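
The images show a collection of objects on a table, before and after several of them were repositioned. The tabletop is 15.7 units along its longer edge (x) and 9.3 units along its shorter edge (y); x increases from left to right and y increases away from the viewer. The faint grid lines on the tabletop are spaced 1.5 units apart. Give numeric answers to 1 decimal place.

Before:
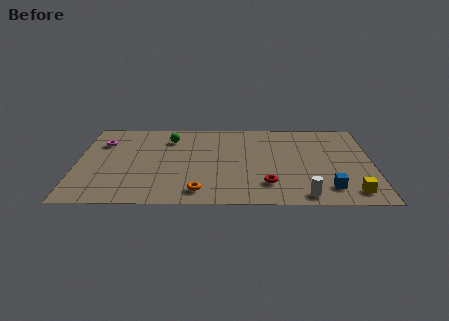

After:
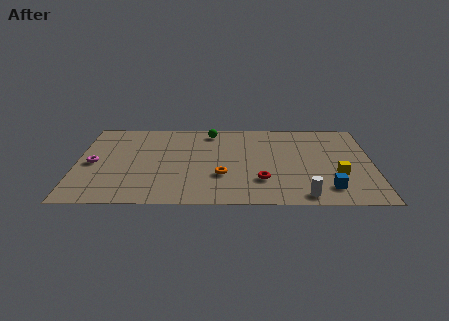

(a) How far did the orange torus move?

2.1

The orange torus was near (6.5, 1.4) before and (7.7, 3.1) after, so it travelled √(1.2² + 1.7²) ≈ 2.1 units.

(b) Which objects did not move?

the white cylinder and the blue cube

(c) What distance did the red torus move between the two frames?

0.5

The red torus was near (10.1, 2.2) before and (9.8, 2.6) after, so it travelled √(0.3² + 0.4²) ≈ 0.5 units.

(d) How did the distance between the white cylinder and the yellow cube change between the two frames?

+0.3

The distance was about 2.5 in the first image and 2.8 in the second, so they moved 0.3 units further apart.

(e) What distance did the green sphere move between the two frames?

2.3

The green sphere was near (4.9, 7.2) before and (7.1, 8.0) after, so it travelled √(2.2² + 0.8²) ≈ 2.3 units.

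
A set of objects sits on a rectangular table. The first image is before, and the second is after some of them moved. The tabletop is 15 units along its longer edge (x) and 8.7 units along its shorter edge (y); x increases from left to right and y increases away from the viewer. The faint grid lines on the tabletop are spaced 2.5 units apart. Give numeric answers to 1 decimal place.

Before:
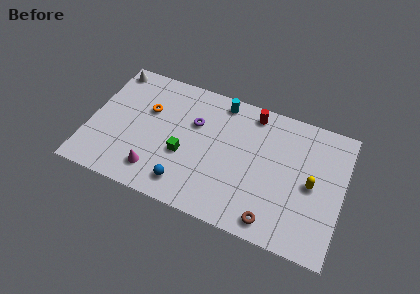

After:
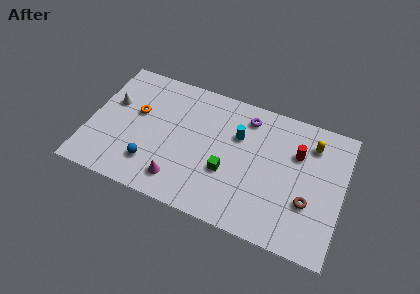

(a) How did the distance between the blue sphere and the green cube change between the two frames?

+2.6

They were about 1.9 units apart before and 4.5 after — 2.6 units further apart.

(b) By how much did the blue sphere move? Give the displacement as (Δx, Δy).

(-2.1, 0.6)

The blue sphere was at about (6.0, 1.5) and moved to about (3.9, 2.1).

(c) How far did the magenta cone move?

1.4

From (4.2, 1.7) to (5.6, 1.6), the magenta cone covered √(1.4² + 0.1²) ≈ 1.4 units.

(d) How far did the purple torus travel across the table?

3.4

The purple torus moved from about (6.1, 5.7) to (9.1, 7.2), a distance of √(3.0² + 1.5²) ≈ 3.4.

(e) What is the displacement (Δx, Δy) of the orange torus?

(-0.6, -0.4)

The orange torus started near (3.3, 5.6) and ended near (2.7, 5.2).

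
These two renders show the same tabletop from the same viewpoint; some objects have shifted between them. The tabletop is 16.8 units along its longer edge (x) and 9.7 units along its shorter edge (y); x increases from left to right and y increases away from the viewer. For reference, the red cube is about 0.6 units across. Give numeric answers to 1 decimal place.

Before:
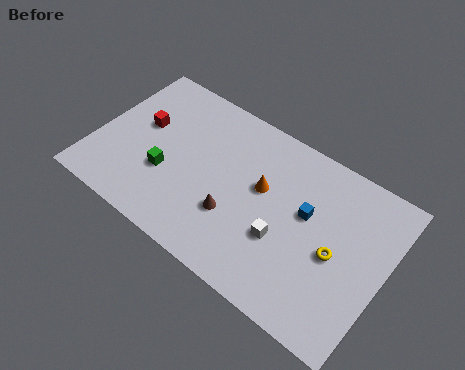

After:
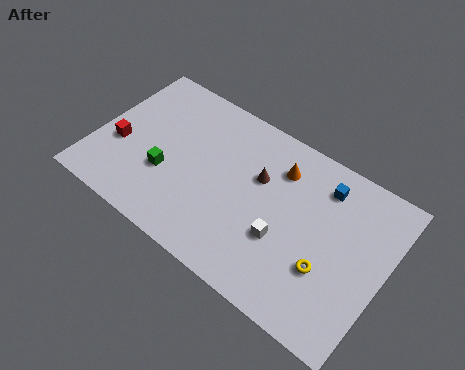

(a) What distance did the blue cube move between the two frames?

2.2

The blue cube moved from about (12.2, 5.7) to (12.8, 7.8), a distance of √(0.6² + 2.1²) ≈ 2.2.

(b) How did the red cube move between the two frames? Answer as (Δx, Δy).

(-1.0, -1.9)

The red cube started near (2.4, 5.7) and ended near (1.4, 3.8).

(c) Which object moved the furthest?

the brown cone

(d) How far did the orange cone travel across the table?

1.8

From (9.6, 5.7) to (10.3, 7.4), the orange cone covered √(0.7² + 1.7²) ≈ 1.8 units.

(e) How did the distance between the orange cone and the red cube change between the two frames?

+2.4

The distance was about 7.2 in the first image and 9.6 in the second, so they moved 2.4 units further apart.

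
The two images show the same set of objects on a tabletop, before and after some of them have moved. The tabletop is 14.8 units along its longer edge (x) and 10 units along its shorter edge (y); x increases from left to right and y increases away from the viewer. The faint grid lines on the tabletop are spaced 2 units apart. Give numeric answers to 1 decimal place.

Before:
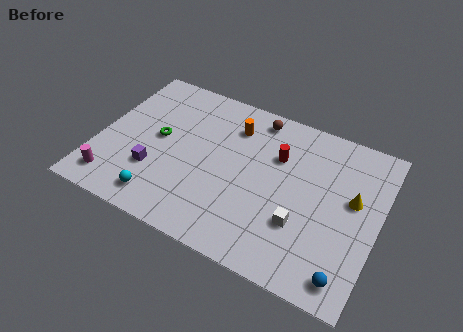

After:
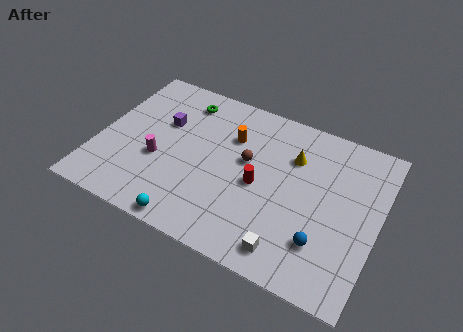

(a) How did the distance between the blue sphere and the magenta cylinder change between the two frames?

-3.4

They were about 12.4 units apart before and 9.0 after — 3.4 units closer together.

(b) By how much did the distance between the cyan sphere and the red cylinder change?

-2.7

They were about 7.6 units apart before and 4.9 after — 2.7 units closer together.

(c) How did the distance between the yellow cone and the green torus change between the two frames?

-4.1

Before: roughly 10.3 units apart; after: 6.2. That's 4.1 units closer together.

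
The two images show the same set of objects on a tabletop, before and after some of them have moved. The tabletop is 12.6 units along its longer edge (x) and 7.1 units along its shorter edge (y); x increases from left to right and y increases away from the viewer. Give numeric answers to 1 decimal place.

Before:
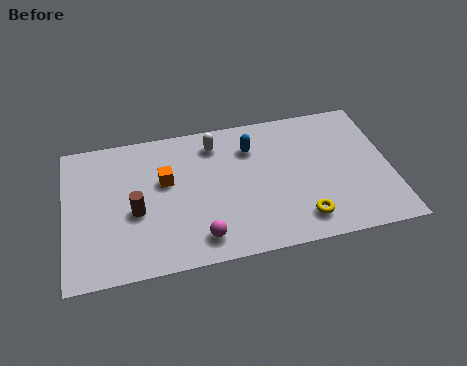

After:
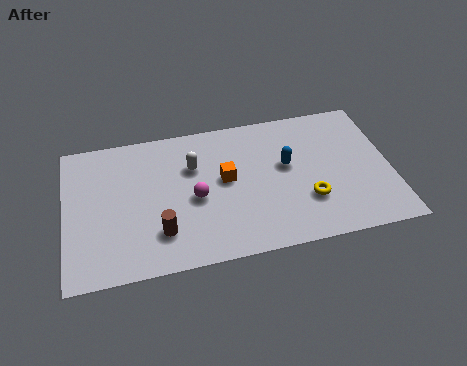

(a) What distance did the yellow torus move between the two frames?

0.9

The yellow torus moved from about (9.0, 1.3) to (9.3, 2.2), a distance of √(0.3² + 0.9²) ≈ 0.9.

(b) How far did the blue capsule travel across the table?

1.8

The blue capsule was near (7.3, 5.3) before and (8.6, 4.1) after, so it travelled √(1.3² + 1.2²) ≈ 1.8 units.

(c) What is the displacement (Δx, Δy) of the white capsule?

(-0.9, -1.0)

From the two frames, the white capsule sits at roughly (5.9, 5.8) before and (5.0, 4.8) after.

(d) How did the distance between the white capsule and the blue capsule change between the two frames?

+2.2

The distance was about 1.5 in the first image and 3.7 in the second, so they moved 2.2 units further apart.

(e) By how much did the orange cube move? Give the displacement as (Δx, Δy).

(2.3, -0.4)

From the two frames, the orange cube sits at roughly (3.9, 4.3) before and (6.2, 3.9) after.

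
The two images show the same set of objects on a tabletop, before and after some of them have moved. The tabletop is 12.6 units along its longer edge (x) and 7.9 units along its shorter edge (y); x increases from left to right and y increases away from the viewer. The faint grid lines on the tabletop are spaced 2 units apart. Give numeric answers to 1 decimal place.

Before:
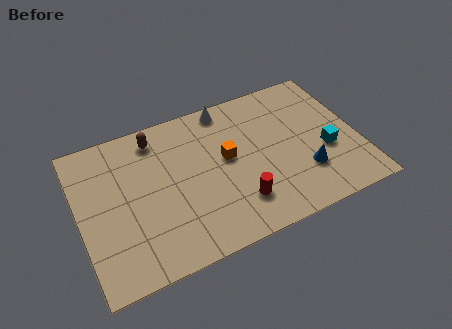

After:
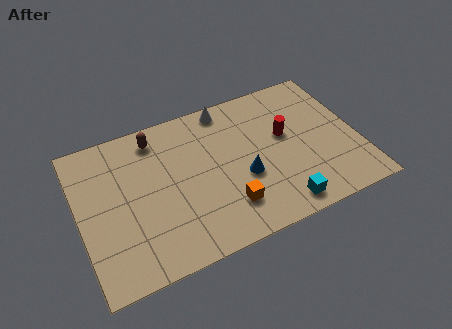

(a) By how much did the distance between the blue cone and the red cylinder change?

-0.5

They were about 3.1 units apart before and 2.6 after — 0.5 units closer together.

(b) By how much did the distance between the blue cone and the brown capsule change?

-2.6

Before: roughly 7.7 units apart; after: 5.1. That's 2.6 units closer together.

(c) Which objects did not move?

the brown capsule and the white cone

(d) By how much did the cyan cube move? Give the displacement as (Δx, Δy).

(-2.4, -2.1)

The cyan cube was at about (11.1, 3.1) and moved to about (8.7, 1.0).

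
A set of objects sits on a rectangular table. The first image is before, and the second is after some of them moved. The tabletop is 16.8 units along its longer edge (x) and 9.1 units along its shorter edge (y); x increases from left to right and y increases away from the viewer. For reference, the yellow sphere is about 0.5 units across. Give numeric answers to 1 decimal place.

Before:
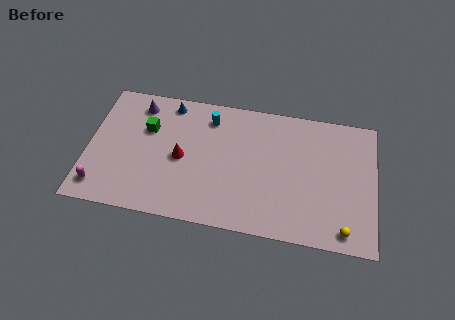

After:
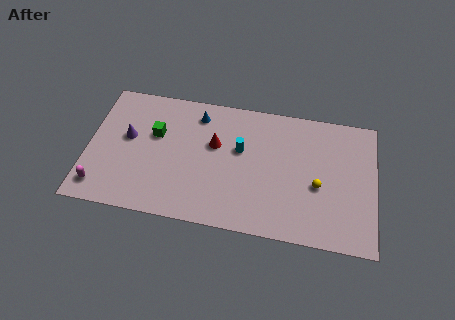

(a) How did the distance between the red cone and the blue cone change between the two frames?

-1.6

The distance was about 3.8 in the first image and 2.2 in the second, so they moved 1.6 units closer together.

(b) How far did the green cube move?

0.6

From (3.4, 6.0) to (3.9, 5.7), the green cube covered √(0.5² + 0.3²) ≈ 0.6 units.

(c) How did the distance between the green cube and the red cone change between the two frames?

+0.8

The distance was about 2.7 in the first image and 3.5 in the second, so they moved 0.8 units further apart.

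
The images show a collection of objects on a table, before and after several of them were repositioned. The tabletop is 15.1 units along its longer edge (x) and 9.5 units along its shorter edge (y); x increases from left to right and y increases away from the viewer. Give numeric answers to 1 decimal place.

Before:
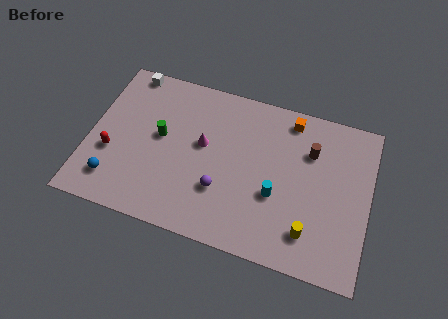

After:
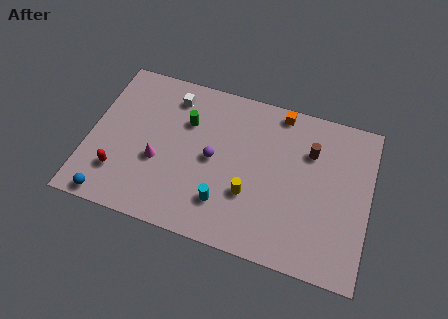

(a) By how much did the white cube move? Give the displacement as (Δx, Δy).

(2.5, -0.9)

From the two frames, the white cube sits at roughly (1.7, 8.7) before and (4.2, 7.8) after.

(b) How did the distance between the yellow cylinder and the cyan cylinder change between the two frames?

-0.9

They were about 2.5 units apart before and 1.6 after — 0.9 units closer together.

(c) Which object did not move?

the brown cylinder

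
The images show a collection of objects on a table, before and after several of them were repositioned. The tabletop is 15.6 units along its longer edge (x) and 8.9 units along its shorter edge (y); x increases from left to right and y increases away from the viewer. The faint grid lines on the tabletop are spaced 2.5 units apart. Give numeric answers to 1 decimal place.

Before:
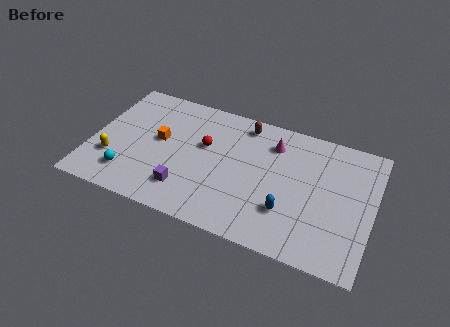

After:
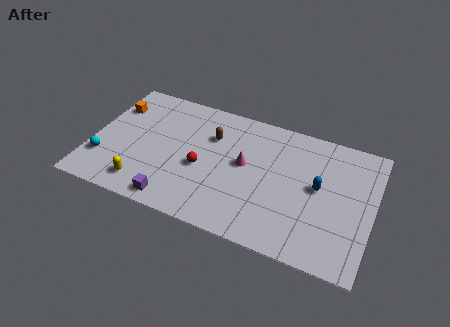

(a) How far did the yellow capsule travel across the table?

2.2

From (1.3, 2.7) to (3.2, 1.5), the yellow capsule covered √(1.9² + 1.2²) ≈ 2.2 units.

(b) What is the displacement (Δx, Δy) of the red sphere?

(0.0, -1.6)

The red sphere started near (6.2, 5.4) and ended near (6.2, 3.8).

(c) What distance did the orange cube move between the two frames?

3.2

From (3.7, 4.9) to (0.9, 6.5), the orange cube covered √(2.8² + 1.6²) ≈ 3.2 units.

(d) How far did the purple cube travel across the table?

1.1

From (5.5, 2.0) to (5.0, 1.0), the purple cube covered √(0.5² + 1.0²) ≈ 1.1 units.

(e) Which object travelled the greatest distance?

the orange cube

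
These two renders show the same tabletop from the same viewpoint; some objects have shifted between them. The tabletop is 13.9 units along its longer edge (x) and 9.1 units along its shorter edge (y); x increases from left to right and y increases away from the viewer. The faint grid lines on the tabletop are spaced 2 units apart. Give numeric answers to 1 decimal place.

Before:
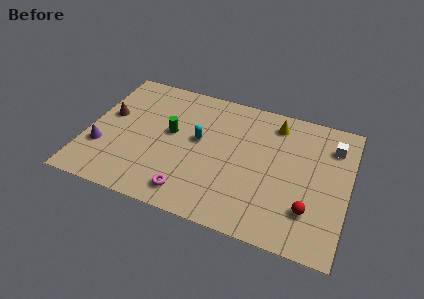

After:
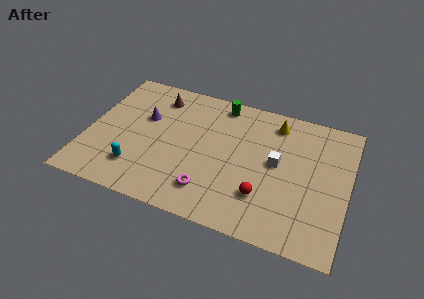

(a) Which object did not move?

the yellow cone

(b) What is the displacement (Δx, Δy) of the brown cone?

(2.4, 2.1)

The brown cone was at about (1.0, 5.3) and moved to about (3.4, 7.4).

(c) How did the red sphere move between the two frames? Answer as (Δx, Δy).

(-2.4, 0.1)

The red sphere started near (12.0, 2.4) and ended near (9.6, 2.5).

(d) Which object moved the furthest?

the cyan capsule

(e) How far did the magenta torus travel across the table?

1.1

The magenta torus moved from about (5.8, 1.4) to (6.8, 1.9), a distance of √(1.0² + 0.5²) ≈ 1.1.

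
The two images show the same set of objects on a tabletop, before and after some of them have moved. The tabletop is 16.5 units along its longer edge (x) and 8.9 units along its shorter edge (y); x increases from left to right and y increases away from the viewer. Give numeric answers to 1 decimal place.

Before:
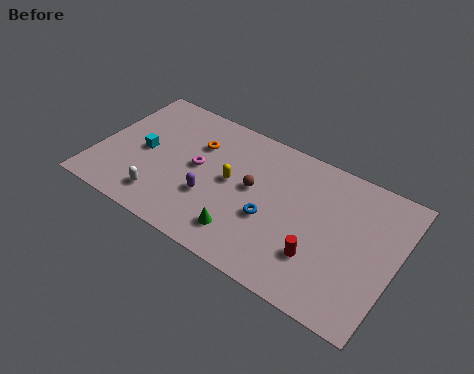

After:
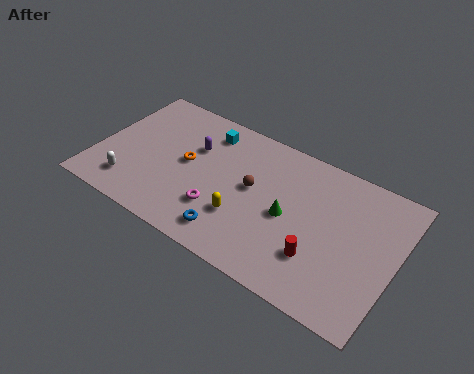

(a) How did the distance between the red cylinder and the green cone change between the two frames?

-1.6

The distance was about 4.1 in the first image and 2.5 in the second, so they moved 1.6 units closer together.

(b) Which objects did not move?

the brown sphere and the red cylinder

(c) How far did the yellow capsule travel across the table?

2.1

The yellow capsule moved from about (7.4, 4.7) to (8.4, 2.8), a distance of √(1.0² + 1.9²) ≈ 2.1.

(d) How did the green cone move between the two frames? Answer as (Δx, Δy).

(2.1, 2.4)

The green cone was at about (8.6, 1.8) and moved to about (10.7, 4.2).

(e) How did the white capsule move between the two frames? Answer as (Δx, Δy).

(-1.8, 0.1)

From the two frames, the white capsule sits at roughly (4.0, 1.7) before and (2.2, 1.8) after.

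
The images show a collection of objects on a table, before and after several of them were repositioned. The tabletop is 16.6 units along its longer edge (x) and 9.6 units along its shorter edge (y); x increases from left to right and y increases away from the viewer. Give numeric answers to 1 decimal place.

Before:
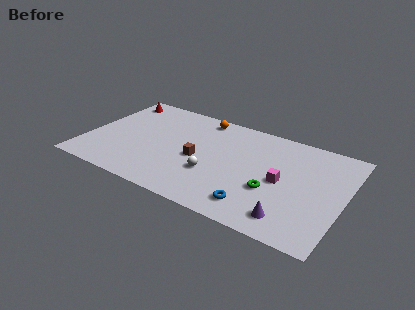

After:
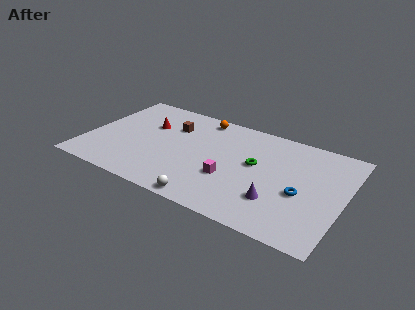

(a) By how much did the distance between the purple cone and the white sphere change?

-1.0

The distance was about 5.5 in the first image and 4.5 in the second, so they moved 1.0 units closer together.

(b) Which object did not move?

the orange sphere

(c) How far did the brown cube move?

3.3

From (7.3, 4.3) to (5.2, 6.8), the brown cube covered √(2.1² + 2.5²) ≈ 3.3 units.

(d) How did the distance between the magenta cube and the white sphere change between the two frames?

-1.7

The distance was about 4.5 in the first image and 2.8 in the second, so they moved 1.7 units closer together.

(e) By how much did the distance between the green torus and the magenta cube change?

+1.2

They were about 1.2 units apart before and 2.4 after — 1.2 units further apart.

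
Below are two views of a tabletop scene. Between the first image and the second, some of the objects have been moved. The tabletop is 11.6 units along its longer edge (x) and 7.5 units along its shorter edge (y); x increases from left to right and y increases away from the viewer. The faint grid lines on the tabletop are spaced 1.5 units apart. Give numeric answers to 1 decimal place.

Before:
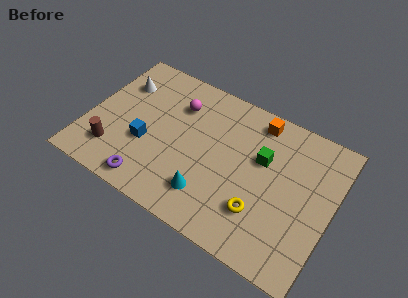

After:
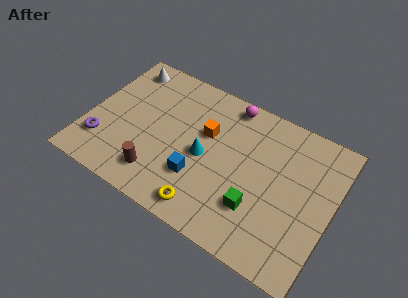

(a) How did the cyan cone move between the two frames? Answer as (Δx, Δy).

(-0.5, 1.8)

The cyan cone started near (6.1, 1.7) and ended near (5.6, 3.5).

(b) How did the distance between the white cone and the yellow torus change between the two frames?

-0.7

Before: roughly 8.0 units apart; after: 7.3. That's 0.7 units closer together.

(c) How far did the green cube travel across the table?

2.5

The green cube was near (8.2, 4.7) before and (8.3, 2.2) after, so it travelled √(0.1² + 2.5²) ≈ 2.5 units.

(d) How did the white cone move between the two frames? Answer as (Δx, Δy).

(0.0, 1.0)

The white cone was at about (1.2, 5.4) and moved to about (1.2, 6.4).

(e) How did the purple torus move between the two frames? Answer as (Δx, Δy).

(-2.5, 1.0)

The purple torus was at about (3.4, 0.9) and moved to about (0.9, 1.9).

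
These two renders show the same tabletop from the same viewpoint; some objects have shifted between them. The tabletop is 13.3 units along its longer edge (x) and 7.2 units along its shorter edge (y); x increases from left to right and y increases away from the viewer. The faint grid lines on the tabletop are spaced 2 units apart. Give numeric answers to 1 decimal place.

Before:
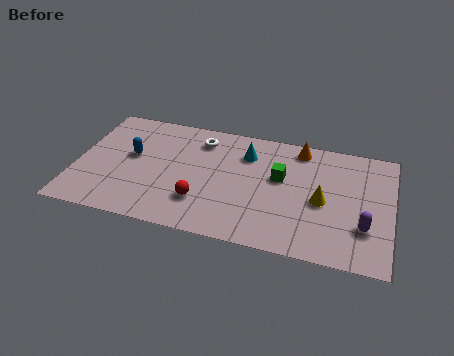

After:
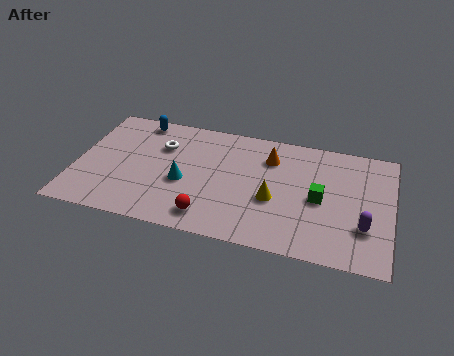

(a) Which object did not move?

the purple capsule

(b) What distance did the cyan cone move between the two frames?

3.5

The cyan cone moved from about (7.1, 5.4) to (4.6, 3.0), a distance of √(2.5² + 2.4²) ≈ 3.5.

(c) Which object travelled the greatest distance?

the cyan cone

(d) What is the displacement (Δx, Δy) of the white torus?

(-1.6, -0.8)

From the two frames, the white torus sits at roughly (5.1, 5.8) before and (3.5, 5.0) after.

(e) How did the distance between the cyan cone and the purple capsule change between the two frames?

+1.6

They were about 6.0 units apart before and 7.6 after — 1.6 units further apart.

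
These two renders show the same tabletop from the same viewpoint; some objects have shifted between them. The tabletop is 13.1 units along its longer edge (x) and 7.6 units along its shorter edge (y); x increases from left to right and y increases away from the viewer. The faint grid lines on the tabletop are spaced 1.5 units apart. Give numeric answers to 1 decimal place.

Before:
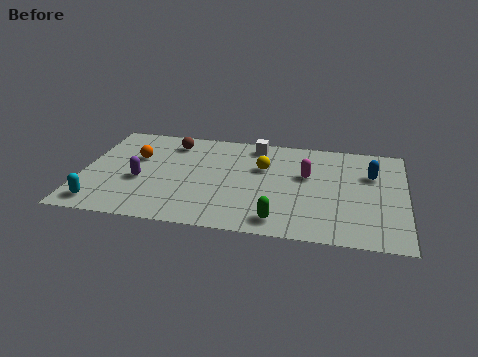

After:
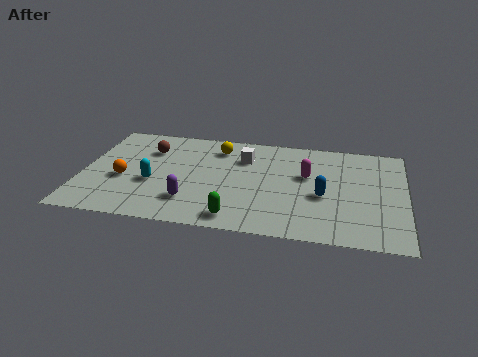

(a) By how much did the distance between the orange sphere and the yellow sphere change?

-0.4

The distance was about 5.2 in the first image and 4.8 in the second, so they moved 0.4 units closer together.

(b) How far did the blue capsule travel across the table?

2.7

From (11.7, 5.1) to (9.8, 3.2), the blue capsule covered √(1.9² + 1.9²) ≈ 2.7 units.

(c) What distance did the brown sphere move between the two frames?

1.1

The brown sphere was near (3.5, 6.2) before and (2.6, 5.5) after, so it travelled √(0.9² + 0.7²) ≈ 1.1 units.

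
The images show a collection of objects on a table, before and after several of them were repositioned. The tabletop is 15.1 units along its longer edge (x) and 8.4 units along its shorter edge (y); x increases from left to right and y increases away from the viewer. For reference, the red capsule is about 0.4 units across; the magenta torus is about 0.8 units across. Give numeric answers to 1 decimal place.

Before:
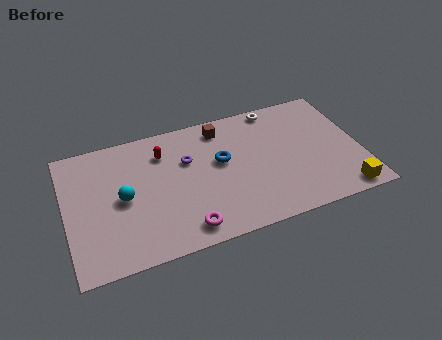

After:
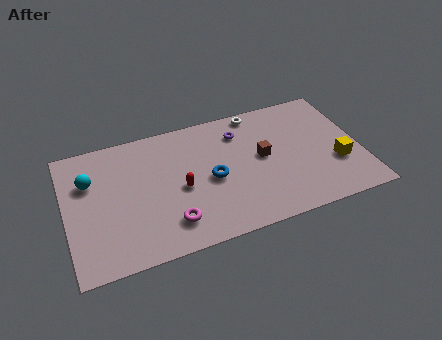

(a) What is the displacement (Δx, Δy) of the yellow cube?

(-0.1, 2.0)

The yellow cube started near (13.9, 0.9) and ended near (13.8, 2.9).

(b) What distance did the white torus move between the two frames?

1.0

The white torus moved from about (11.1, 7.6) to (10.1, 7.6), a distance of √(1.0² + 0.0²) ≈ 1.0.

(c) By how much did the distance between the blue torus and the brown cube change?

+0.6

They were about 2.2 units apart before and 2.8 after — 0.6 units further apart.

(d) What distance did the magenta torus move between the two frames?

0.9

The magenta torus moved from about (5.8, 1.2) to (5.1, 1.8), a distance of √(0.7² + 0.6²) ≈ 0.9.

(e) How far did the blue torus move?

1.2

The blue torus was near (8.0, 4.9) before and (7.4, 3.9) after, so it travelled √(0.6² + 1.0²) ≈ 1.2 units.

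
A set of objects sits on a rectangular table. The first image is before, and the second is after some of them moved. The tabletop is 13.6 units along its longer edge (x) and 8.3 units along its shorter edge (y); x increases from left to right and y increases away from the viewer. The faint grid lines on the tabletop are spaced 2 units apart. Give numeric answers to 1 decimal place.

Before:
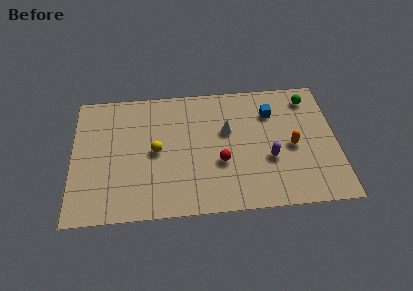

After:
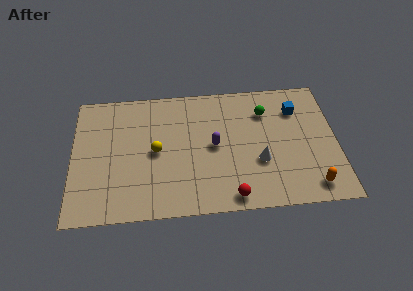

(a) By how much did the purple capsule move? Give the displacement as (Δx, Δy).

(-2.8, 1.1)

The purple capsule was at about (10.1, 3.1) and moved to about (7.3, 4.2).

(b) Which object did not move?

the yellow sphere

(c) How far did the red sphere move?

2.3

The red sphere moved from about (7.6, 3.1) to (8.1, 0.9), a distance of √(0.5² + 2.2²) ≈ 2.3.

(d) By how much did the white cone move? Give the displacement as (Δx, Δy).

(1.6, -2.1)

The white cone was at about (8.0, 5.1) and moved to about (9.6, 3.0).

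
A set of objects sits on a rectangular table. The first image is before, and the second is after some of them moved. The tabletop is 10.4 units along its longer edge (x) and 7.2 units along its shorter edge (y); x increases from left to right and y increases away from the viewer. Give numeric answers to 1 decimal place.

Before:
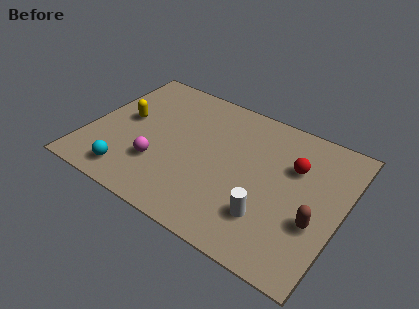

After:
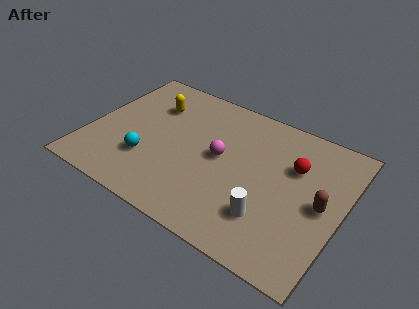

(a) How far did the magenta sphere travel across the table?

2.8

From (3.1, 2.2) to (5.4, 3.8), the magenta sphere covered √(2.3² + 1.6²) ≈ 2.8 units.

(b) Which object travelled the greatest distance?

the magenta sphere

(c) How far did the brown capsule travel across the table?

0.9

The brown capsule was near (9.5, 2.6) before and (9.6, 3.5) after, so it travelled √(0.1² + 0.9²) ≈ 0.9 units.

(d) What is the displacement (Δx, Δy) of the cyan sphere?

(0.5, 1.1)

From the two frames, the cyan sphere sits at roughly (2.1, 1.1) before and (2.6, 2.2) after.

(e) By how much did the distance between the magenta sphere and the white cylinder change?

-1.6

The distance was about 4.6 in the first image and 3.0 in the second, so they moved 1.6 units closer together.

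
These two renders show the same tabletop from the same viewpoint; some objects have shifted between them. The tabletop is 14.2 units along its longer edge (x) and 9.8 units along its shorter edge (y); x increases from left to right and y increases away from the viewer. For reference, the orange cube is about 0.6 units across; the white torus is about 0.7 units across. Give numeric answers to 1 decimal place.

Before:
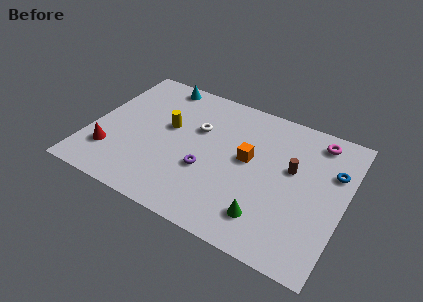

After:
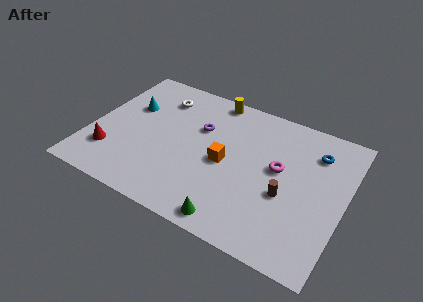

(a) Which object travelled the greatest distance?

the yellow cylinder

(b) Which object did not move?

the red cone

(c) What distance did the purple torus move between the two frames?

2.9

The purple torus moved from about (6.7, 3.6) to (5.9, 6.4), a distance of √(0.8² + 2.8²) ≈ 2.9.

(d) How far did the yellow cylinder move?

3.8

The yellow cylinder moved from about (4.2, 5.7) to (6.3, 8.9), a distance of √(2.1² + 3.2²) ≈ 3.8.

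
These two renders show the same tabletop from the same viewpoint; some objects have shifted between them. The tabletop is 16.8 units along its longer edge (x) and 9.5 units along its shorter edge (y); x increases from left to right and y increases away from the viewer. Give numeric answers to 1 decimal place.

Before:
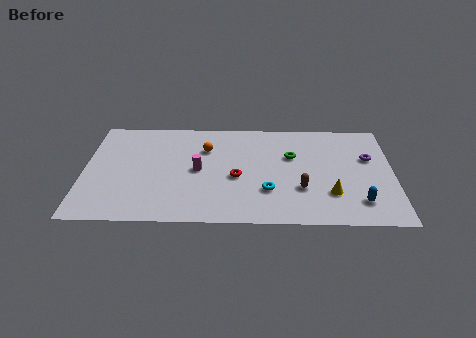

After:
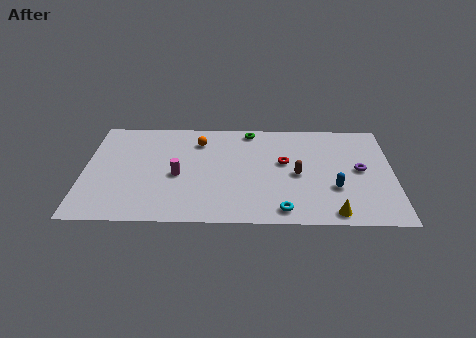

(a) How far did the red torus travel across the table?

3.0

The red torus was near (8.3, 4.1) before and (10.9, 5.5) after, so it travelled √(2.6² + 1.4²) ≈ 3.0 units.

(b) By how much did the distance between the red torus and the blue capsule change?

-3.4

The distance was about 6.9 in the first image and 3.5 in the second, so they moved 3.4 units closer together.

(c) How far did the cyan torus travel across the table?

1.9

From (10.0, 2.9) to (10.8, 1.2), the cyan torus covered √(0.8² + 1.7²) ≈ 1.9 units.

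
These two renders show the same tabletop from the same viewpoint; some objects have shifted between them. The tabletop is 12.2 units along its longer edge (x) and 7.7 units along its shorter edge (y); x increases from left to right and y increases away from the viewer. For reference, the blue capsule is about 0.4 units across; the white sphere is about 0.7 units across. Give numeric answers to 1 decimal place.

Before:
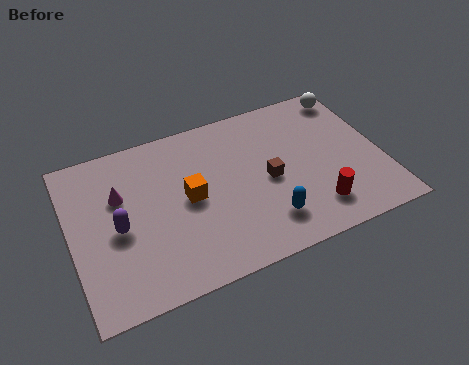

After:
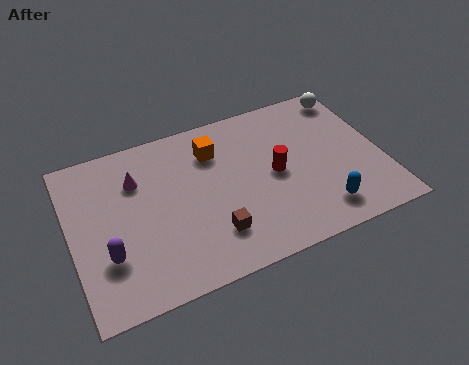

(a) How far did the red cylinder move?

2.6

The red cylinder moved from about (9.3, 1.6) to (8.0, 3.8), a distance of √(1.3² + 2.2²) ≈ 2.6.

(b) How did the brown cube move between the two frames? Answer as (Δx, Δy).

(-2.4, -1.7)

From the two frames, the brown cube sits at roughly (7.7, 3.6) before and (5.3, 1.9) after.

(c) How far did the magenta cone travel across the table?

0.9

From (2.0, 5.0) to (2.7, 5.5), the magenta cone covered √(0.7² + 0.5²) ≈ 0.9 units.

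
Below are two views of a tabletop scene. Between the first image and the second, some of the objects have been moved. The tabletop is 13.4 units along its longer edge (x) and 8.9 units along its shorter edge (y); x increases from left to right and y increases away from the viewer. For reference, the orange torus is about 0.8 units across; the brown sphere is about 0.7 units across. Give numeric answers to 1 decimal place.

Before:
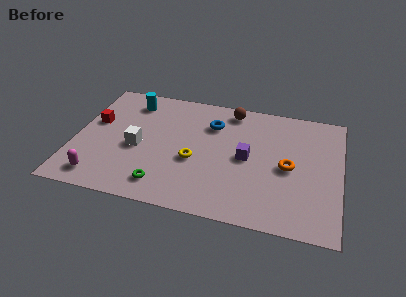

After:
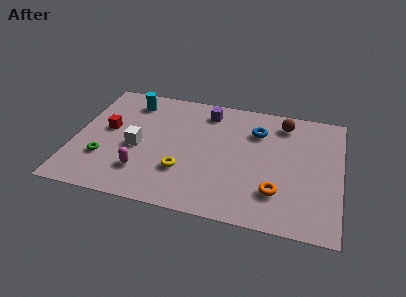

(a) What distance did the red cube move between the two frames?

0.8

From (0.9, 5.3) to (1.6, 4.9), the red cube covered √(0.7² + 0.4²) ≈ 0.8 units.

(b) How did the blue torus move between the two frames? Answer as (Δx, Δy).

(2.3, 0.0)

The blue torus started near (6.8, 6.5) and ended near (9.1, 6.5).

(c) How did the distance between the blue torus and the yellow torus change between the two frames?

+2.2

They were about 3.0 units apart before and 5.2 after — 2.2 units further apart.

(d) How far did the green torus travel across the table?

3.3

From (4.7, 1.5) to (1.6, 2.7), the green torus covered √(3.1² + 1.2²) ≈ 3.3 units.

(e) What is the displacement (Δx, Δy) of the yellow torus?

(-0.5, -0.9)

From the two frames, the yellow torus sits at roughly (6.1, 3.6) before and (5.6, 2.7) after.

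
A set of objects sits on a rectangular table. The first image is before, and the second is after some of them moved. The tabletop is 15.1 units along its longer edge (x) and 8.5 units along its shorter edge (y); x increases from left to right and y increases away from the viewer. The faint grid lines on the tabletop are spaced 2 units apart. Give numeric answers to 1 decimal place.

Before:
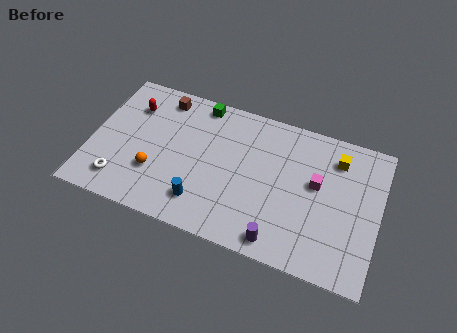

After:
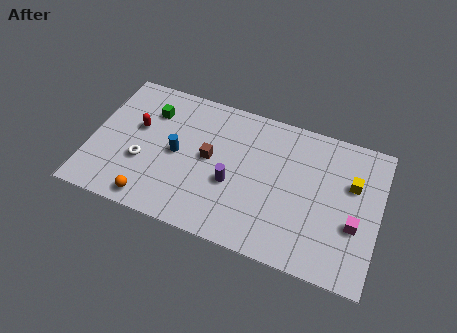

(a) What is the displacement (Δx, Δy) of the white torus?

(1.0, 1.5)

From the two frames, the white torus sits at roughly (1.8, 1.6) before and (2.8, 3.1) after.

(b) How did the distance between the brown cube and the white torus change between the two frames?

-2.2

The distance was about 5.9 in the first image and 3.7 in the second, so they moved 2.2 units closer together.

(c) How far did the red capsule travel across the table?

1.3

The red capsule moved from about (1.9, 6.3) to (2.3, 5.1), a distance of √(0.4² + 1.2²) ≈ 1.3.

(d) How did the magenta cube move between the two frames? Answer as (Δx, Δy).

(2.1, -1.7)

From the two frames, the magenta cube sits at roughly (11.8, 4.9) before and (13.9, 3.2) after.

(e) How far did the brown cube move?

4.0

From (3.4, 7.3) to (6.2, 4.5), the brown cube covered √(2.8² + 2.8²) ≈ 4.0 units.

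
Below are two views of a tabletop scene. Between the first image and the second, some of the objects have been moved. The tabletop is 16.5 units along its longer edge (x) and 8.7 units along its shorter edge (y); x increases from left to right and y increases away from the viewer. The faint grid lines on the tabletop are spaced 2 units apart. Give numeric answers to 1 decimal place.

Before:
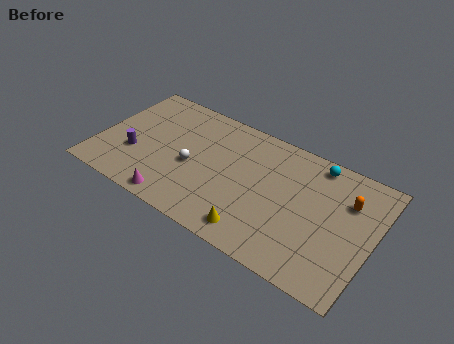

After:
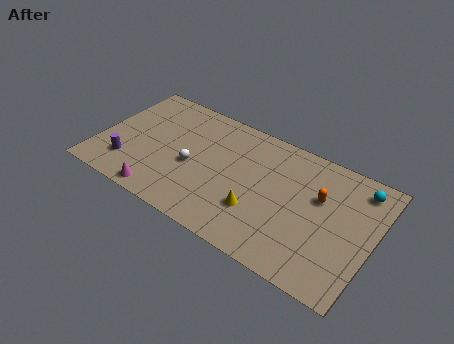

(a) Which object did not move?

the white sphere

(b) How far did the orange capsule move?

1.7

The orange capsule moved from about (14.8, 6.1) to (13.2, 5.5), a distance of √(1.6² + 0.6²) ≈ 1.7.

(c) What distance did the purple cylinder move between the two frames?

0.9

The purple cylinder moved from about (2.3, 3.0) to (2.0, 2.1), a distance of √(0.3² + 0.9²) ≈ 0.9.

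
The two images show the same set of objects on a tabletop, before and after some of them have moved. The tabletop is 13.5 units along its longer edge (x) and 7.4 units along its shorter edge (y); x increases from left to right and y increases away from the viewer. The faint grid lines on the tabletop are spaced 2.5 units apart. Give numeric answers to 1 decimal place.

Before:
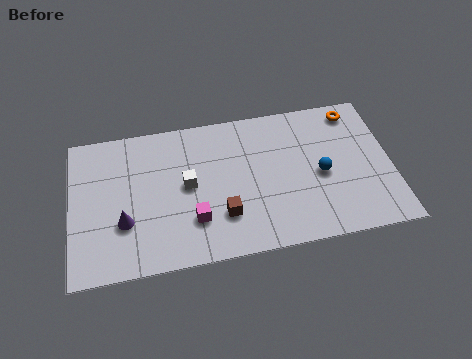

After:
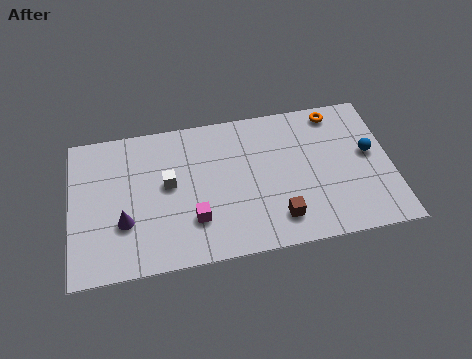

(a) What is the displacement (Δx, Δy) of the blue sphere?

(2.1, 0.7)

From the two frames, the blue sphere sits at roughly (10.5, 3.4) before and (12.6, 4.1) after.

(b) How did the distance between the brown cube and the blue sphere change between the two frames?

+0.4

The distance was about 4.4 in the first image and 4.8 in the second, so they moved 0.4 units further apart.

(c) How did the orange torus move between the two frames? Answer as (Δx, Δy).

(-0.8, 0.1)

From the two frames, the orange torus sits at roughly (12.1, 6.4) before and (11.3, 6.5) after.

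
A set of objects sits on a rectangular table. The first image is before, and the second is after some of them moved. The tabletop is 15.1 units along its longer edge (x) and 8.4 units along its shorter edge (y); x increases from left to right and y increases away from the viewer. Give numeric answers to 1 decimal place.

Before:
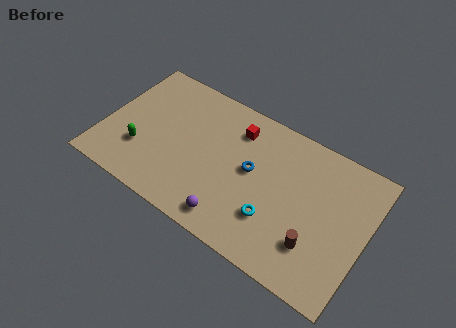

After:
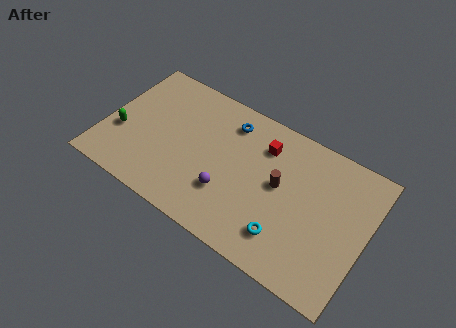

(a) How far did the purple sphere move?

1.5

The purple sphere moved from about (7.9, 1.2) to (7.4, 2.6), a distance of √(0.5² + 1.4²) ≈ 1.5.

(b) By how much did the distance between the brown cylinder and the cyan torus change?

+0.4

The distance was about 2.4 in the first image and 2.8 in the second, so they moved 0.4 units further apart.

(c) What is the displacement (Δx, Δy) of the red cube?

(1.6, -0.2)

From the two frames, the red cube sits at roughly (7.3, 6.6) before and (8.9, 6.4) after.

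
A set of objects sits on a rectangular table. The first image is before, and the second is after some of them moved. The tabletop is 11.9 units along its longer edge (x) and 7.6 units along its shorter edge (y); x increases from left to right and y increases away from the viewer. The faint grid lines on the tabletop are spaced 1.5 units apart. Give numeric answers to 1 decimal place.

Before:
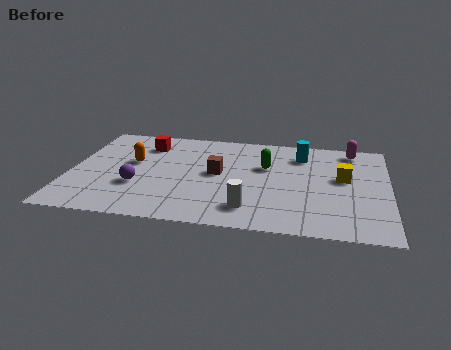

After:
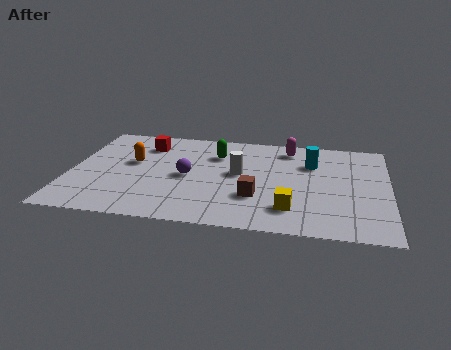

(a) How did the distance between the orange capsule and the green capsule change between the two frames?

-1.7

The distance was about 5.0 in the first image and 3.3 in the second, so they moved 1.7 units closer together.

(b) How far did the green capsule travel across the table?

2.0

The green capsule moved from about (7.3, 4.8) to (5.4, 5.5), a distance of √(1.9² + 0.7²) ≈ 2.0.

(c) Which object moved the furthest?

the yellow cube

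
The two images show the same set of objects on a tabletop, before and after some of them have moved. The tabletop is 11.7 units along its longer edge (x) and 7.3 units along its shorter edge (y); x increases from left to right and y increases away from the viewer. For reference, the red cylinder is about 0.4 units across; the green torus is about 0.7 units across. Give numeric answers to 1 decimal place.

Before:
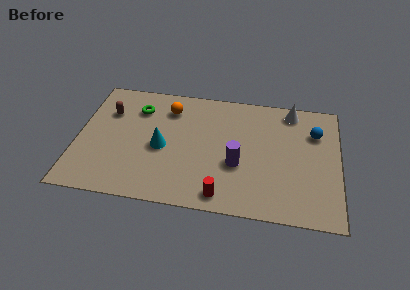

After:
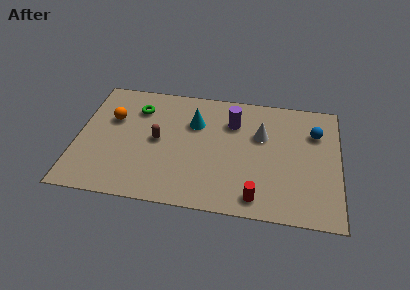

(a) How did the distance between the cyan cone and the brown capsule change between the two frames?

-1.0

The distance was about 3.1 in the first image and 2.1 in the second, so they moved 1.0 units closer together.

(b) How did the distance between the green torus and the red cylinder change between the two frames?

+1.0

Before: roughly 6.1 units apart; after: 7.1. That's 1.0 units further apart.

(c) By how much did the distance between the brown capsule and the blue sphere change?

-2.1

The distance was about 9.3 in the first image and 7.2 in the second, so they moved 2.1 units closer together.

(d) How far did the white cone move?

2.1

From (9.5, 6.4) to (8.2, 4.7), the white cone covered √(1.3² + 1.7²) ≈ 2.1 units.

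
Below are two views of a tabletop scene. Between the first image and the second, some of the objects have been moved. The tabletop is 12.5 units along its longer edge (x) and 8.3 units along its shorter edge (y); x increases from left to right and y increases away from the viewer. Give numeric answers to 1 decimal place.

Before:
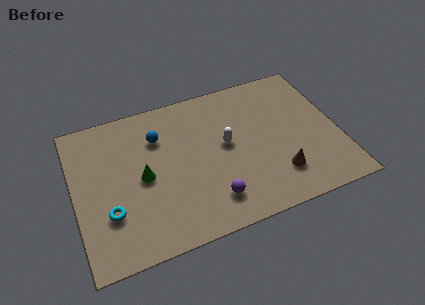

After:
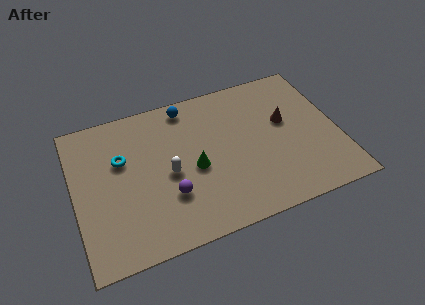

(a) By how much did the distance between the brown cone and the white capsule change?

+2.5

They were about 3.3 units apart before and 5.8 after — 2.5 units further apart.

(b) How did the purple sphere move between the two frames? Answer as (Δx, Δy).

(-1.9, 0.9)

From the two frames, the purple sphere sits at roughly (6.2, 1.7) before and (4.3, 2.6) after.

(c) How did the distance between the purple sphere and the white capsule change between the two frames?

-1.8

The distance was about 3.0 in the first image and 1.2 in the second, so they moved 1.8 units closer together.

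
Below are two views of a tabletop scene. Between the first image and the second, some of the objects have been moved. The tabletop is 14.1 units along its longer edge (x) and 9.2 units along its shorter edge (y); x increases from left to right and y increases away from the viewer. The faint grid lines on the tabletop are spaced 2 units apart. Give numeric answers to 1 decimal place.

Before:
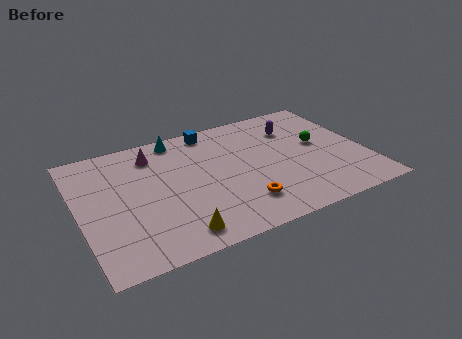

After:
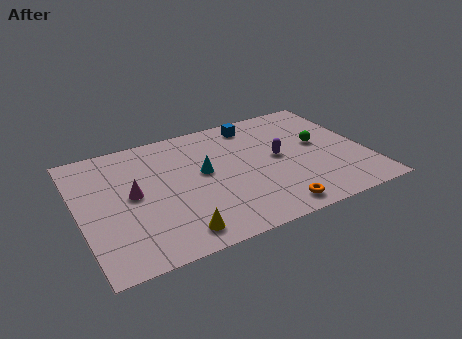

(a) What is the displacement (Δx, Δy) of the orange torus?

(1.4, -1.0)

The orange torus was at about (7.6, 2.1) and moved to about (9.0, 1.1).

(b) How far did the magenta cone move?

2.9

The magenta cone moved from about (3.9, 7.4) to (2.6, 4.8), a distance of √(1.3² + 2.6²) ≈ 2.9.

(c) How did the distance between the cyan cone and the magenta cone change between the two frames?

+2.0

Before: roughly 1.5 units apart; after: 3.5. That's 2.0 units further apart.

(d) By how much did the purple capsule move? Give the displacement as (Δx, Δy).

(-1.1, -2.0)

The purple capsule was at about (10.9, 6.8) and moved to about (9.8, 4.8).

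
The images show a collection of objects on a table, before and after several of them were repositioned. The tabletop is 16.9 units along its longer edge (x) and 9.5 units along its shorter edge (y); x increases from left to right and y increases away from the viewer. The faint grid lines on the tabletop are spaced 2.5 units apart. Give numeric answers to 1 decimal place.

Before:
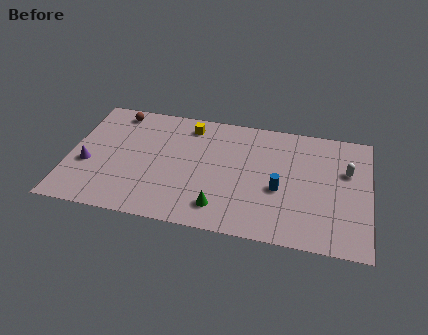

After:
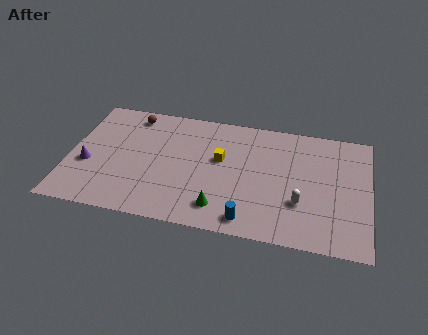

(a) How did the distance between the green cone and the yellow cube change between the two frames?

-2.7

The distance was about 6.5 in the first image and 3.8 in the second, so they moved 2.7 units closer together.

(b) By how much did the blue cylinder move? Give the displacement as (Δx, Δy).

(-1.6, -2.7)

From the two frames, the blue cylinder sits at roughly (11.9, 3.9) before and (10.3, 1.2) after.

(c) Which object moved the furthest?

the white capsule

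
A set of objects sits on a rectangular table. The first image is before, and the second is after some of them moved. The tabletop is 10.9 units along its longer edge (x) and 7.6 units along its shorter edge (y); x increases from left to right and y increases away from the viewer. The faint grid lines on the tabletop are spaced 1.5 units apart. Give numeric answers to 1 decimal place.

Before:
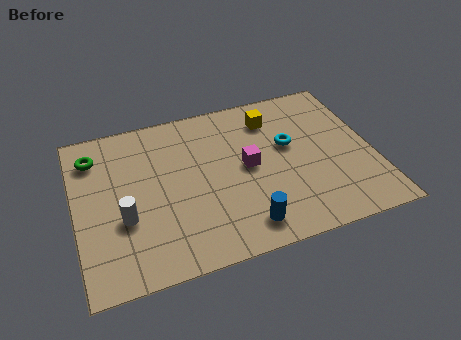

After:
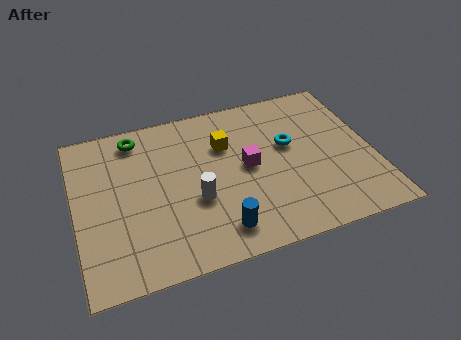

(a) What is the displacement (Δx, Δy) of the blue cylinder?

(-0.9, 0.1)

The blue cylinder started near (5.9, 1.2) and ended near (5.0, 1.3).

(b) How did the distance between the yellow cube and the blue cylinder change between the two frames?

-1.1

They were about 5.0 units apart before and 3.9 after — 1.1 units closer together.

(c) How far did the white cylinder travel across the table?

2.6

The white cylinder was near (1.7, 2.8) before and (4.3, 2.9) after, so it travelled √(2.6² + 0.1²) ≈ 2.6 units.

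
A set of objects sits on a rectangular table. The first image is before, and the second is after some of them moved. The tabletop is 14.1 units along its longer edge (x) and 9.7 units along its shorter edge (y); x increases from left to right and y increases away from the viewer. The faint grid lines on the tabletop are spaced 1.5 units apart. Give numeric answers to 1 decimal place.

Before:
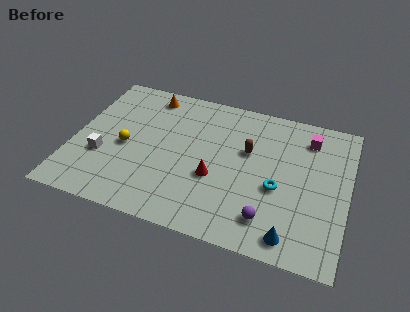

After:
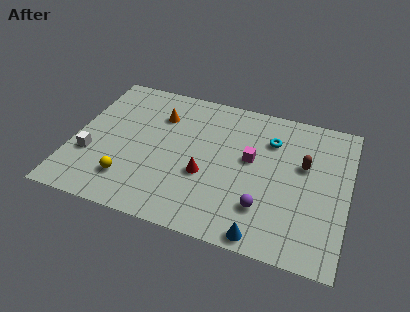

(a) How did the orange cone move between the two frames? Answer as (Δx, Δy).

(0.7, -1.3)

The orange cone was at about (3.5, 8.4) and moved to about (4.2, 7.1).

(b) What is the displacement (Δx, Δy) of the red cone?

(-0.5, 0.0)

From the two frames, the red cone sits at roughly (7.4, 3.7) before and (6.9, 3.7) after.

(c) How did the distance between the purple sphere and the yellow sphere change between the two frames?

-1.1

The distance was about 8.0 in the first image and 6.9 in the second, so they moved 1.1 units closer together.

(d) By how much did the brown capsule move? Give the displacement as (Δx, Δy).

(2.9, -0.1)

The brown capsule was at about (8.9, 6.0) and moved to about (11.8, 5.9).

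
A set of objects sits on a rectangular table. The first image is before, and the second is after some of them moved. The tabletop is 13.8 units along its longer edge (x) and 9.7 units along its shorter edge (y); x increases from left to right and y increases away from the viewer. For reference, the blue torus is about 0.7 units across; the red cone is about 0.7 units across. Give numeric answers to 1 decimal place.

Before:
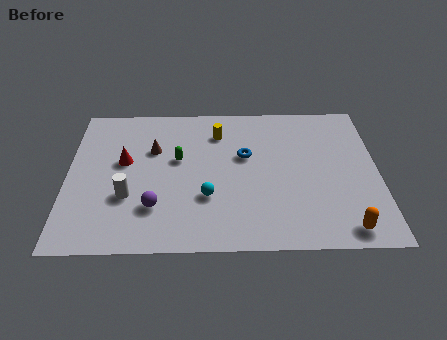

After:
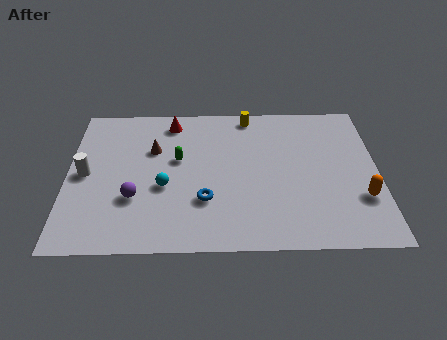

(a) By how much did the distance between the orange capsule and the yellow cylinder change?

-0.9

Before: roughly 8.4 units apart; after: 7.5. That's 0.9 units closer together.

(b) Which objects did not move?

the green capsule and the brown cone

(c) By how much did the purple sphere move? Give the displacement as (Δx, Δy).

(-0.9, 0.6)

The purple sphere was at about (3.9, 2.6) and moved to about (3.0, 3.2).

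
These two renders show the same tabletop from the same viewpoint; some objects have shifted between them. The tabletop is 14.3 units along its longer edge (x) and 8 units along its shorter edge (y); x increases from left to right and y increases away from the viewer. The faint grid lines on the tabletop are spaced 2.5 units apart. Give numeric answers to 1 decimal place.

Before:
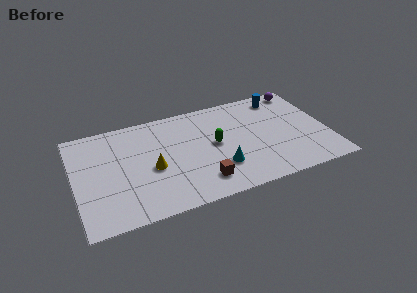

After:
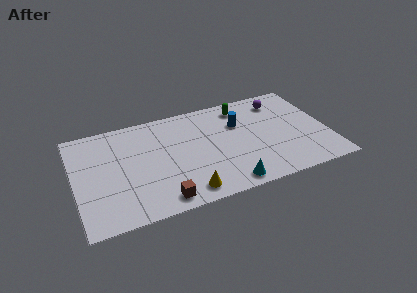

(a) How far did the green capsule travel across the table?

3.1

The green capsule moved from about (7.9, 4.2) to (9.7, 6.7), a distance of √(1.8² + 2.5²) ≈ 3.1.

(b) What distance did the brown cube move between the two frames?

2.4

The brown cube was near (6.9, 1.6) before and (4.6, 1.0) after, so it travelled √(2.3² + 0.6²) ≈ 2.4 units.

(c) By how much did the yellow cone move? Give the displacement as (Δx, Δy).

(1.7, -2.4)

The yellow cone was at about (4.3, 3.5) and moved to about (6.0, 1.1).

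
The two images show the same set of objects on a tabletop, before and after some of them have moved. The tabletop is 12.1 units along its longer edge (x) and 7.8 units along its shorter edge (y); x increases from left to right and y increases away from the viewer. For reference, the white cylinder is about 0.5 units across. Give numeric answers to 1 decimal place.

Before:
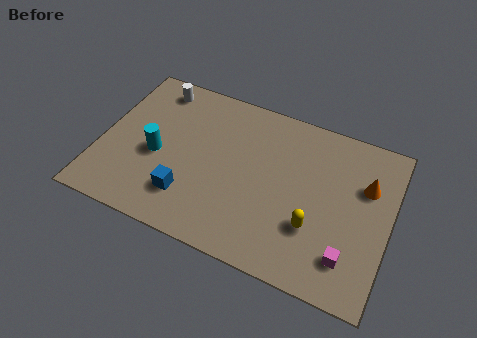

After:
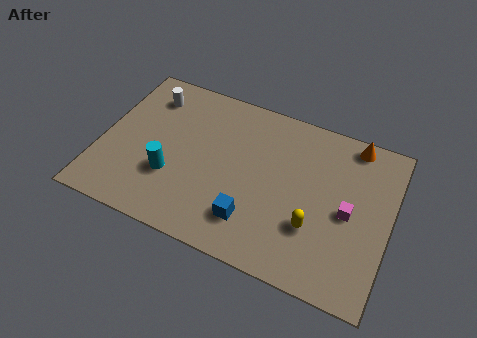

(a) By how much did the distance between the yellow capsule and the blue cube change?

-2.6

They were about 5.2 units apart before and 2.6 after — 2.6 units closer together.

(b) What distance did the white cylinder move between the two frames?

0.5

From (1.9, 6.7) to (1.7, 6.2), the white cylinder covered √(0.2² + 0.5²) ≈ 0.5 units.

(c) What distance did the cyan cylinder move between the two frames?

1.1

The cyan cylinder was near (2.4, 3.4) before and (3.1, 2.6) after, so it travelled √(0.7² + 0.8²) ≈ 1.1 units.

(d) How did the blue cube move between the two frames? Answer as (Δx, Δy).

(2.7, -0.1)

The blue cube started near (3.9, 1.9) and ended near (6.6, 1.8).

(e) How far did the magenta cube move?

2.0

The magenta cube was near (10.6, 1.7) before and (10.4, 3.7) after, so it travelled √(0.2² + 2.0²) ≈ 2.0 units.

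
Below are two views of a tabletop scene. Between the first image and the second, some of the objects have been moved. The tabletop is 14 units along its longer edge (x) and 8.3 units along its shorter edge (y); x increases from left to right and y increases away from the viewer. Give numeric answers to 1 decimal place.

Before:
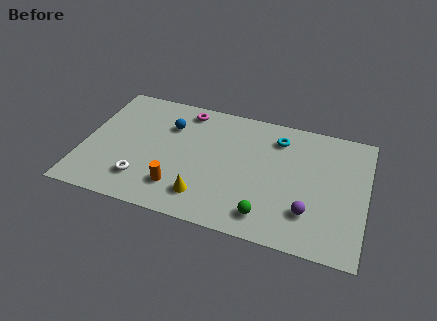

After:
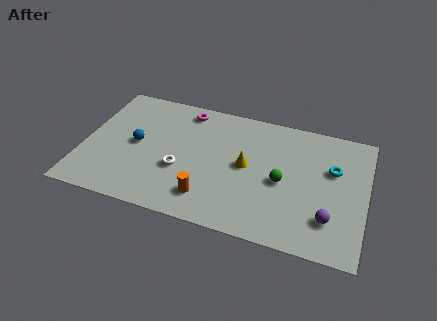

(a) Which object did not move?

the magenta torus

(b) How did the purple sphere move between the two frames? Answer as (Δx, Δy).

(1.0, -0.1)

The purple sphere was at about (11.3, 2.2) and moved to about (12.3, 2.1).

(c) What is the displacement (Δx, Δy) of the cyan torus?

(2.8, -1.3)

The cyan torus started near (9.5, 6.6) and ended near (12.3, 5.3).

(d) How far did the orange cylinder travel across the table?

1.5

The orange cylinder moved from about (4.9, 1.9) to (6.4, 1.7), a distance of √(1.5² + 0.2²) ≈ 1.5.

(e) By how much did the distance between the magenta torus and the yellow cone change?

-1.3

They were about 5.7 units apart before and 4.4 after — 1.3 units closer together.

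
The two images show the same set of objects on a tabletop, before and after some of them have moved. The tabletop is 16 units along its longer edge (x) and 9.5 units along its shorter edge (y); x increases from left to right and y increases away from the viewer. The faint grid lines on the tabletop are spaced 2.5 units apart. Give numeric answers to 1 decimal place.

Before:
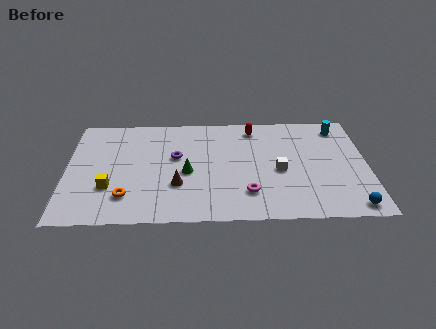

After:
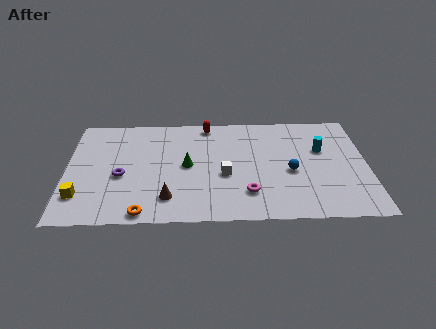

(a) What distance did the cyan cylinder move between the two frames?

2.2

The cyan cylinder was near (14.6, 8.0) before and (13.6, 6.0) after, so it travelled √(1.0² + 2.0²) ≈ 2.2 units.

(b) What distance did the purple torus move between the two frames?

3.3

From (5.8, 5.6) to (2.9, 4.0), the purple torus covered √(2.9² + 1.6²) ≈ 3.3 units.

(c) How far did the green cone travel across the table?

0.6

From (6.4, 4.2) to (6.4, 4.8), the green cone covered √(0.0² + 0.6²) ≈ 0.6 units.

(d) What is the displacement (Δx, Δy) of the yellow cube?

(-1.5, -0.7)

The yellow cube was at about (2.3, 3.0) and moved to about (0.8, 2.3).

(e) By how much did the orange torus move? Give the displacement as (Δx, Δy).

(0.9, -1.4)

The orange torus started near (3.2, 2.2) and ended near (4.1, 0.8).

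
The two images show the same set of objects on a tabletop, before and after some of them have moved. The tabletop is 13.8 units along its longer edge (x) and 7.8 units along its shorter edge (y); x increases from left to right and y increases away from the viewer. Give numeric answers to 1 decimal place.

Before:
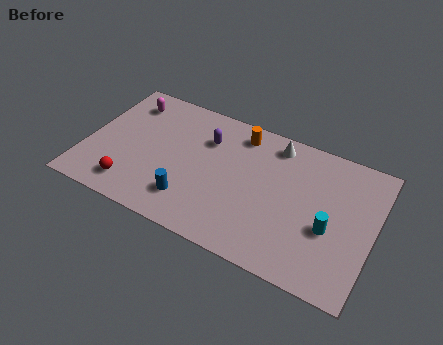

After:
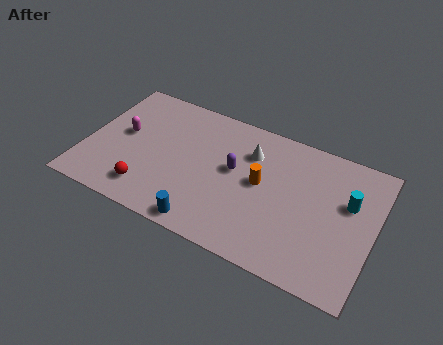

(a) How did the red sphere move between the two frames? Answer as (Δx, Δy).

(0.8, 0.1)

From the two frames, the red sphere sits at roughly (2.5, 1.4) before and (3.3, 1.5) after.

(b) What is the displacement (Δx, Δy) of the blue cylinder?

(0.9, -1.0)

The blue cylinder was at about (5.3, 1.8) and moved to about (6.2, 0.8).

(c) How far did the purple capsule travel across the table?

1.9

The purple capsule was near (5.6, 5.6) before and (7.1, 4.4) after, so it travelled √(1.5² + 1.2²) ≈ 1.9 units.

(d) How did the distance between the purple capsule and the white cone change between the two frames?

-2.0

Before: roughly 3.4 units apart; after: 1.4. That's 2.0 units closer together.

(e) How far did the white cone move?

1.5

The white cone moved from about (8.8, 6.7) to (7.7, 5.7), a distance of √(1.1² + 1.0²) ≈ 1.5.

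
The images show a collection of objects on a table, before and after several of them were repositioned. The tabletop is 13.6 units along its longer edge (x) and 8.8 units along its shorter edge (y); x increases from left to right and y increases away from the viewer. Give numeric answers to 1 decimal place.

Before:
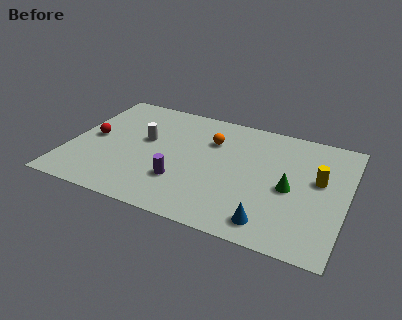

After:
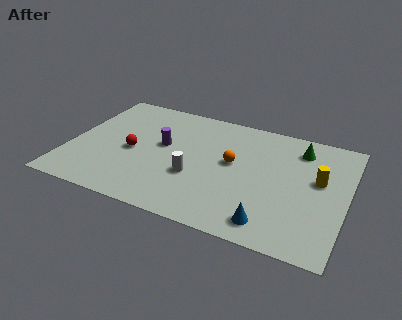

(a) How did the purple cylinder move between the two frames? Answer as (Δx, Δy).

(-1.2, 2.4)

The purple cylinder was at about (5.7, 2.6) and moved to about (4.5, 5.0).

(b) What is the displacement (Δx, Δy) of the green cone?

(0.2, 3.1)

The green cone was at about (10.9, 4.0) and moved to about (11.1, 7.1).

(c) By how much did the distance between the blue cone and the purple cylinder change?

+2.1

The distance was about 4.7 in the first image and 6.8 in the second, so they moved 2.1 units further apart.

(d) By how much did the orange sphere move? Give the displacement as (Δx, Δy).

(1.2, -1.3)

From the two frames, the orange sphere sits at roughly (6.8, 6.2) before and (8.0, 4.9) after.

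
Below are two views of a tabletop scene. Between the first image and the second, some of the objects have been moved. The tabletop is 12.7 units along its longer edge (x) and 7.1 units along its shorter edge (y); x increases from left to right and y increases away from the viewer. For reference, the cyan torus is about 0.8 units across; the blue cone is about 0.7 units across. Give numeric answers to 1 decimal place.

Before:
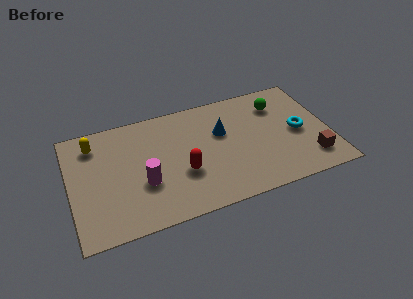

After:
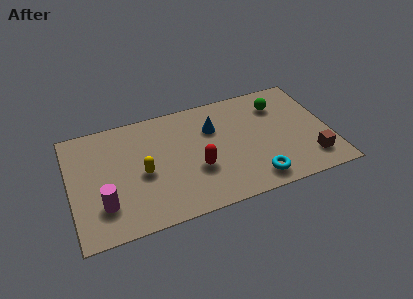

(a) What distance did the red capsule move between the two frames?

0.7

From (5.4, 2.6) to (6.1, 2.6), the red capsule covered √(0.7² + 0.0²) ≈ 0.7 units.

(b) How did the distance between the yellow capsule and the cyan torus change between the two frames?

-4.5

The distance was about 10.2 in the first image and 5.7 in the second, so they moved 4.5 units closer together.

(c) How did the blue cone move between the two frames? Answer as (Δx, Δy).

(-0.4, 0.4)

From the two frames, the blue cone sits at roughly (7.5, 4.5) before and (7.1, 4.9) after.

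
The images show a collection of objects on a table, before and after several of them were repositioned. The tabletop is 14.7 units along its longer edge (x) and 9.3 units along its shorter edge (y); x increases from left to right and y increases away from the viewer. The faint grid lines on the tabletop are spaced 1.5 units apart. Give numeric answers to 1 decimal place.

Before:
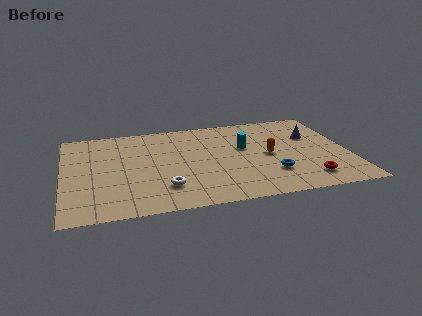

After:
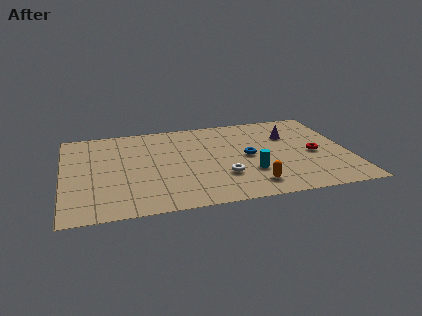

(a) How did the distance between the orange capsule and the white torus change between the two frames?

-4.1

The distance was about 5.9 in the first image and 1.8 in the second, so they moved 4.1 units closer together.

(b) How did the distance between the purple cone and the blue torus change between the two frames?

-1.3

They were about 4.2 units apart before and 2.9 after — 1.3 units closer together.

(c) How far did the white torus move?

3.0

The white torus was near (5.1, 2.3) before and (8.1, 2.8) after, so it travelled √(3.0² + 0.5²) ≈ 3.0 units.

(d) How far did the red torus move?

2.5

From (12.4, 1.7) to (12.9, 4.2), the red torus covered √(0.5² + 2.5²) ≈ 2.5 units.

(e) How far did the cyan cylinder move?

2.7

The cyan cylinder moved from about (9.4, 5.6) to (9.5, 2.9), a distance of √(0.1² + 2.7²) ≈ 2.7.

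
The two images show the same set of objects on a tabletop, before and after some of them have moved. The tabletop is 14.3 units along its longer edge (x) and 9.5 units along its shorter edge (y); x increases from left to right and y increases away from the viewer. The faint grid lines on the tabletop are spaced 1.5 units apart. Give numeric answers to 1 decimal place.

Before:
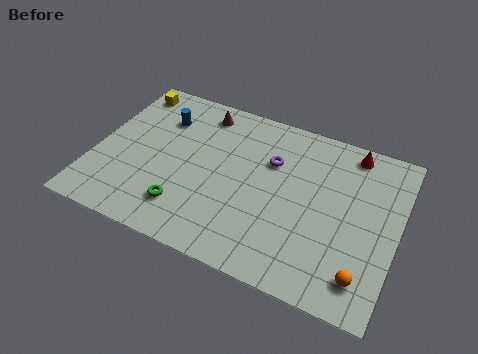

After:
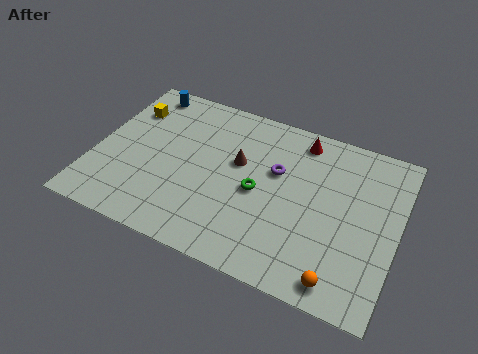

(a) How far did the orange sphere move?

1.2

The orange sphere was near (13.0, 1.7) before and (12.0, 1.1) after, so it travelled √(1.0² + 0.6²) ≈ 1.2 units.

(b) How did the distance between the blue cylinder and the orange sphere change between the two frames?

+1.1

They were about 11.5 units apart before and 12.6 after — 1.1 units further apart.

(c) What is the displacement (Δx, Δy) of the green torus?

(3.2, 2.3)

The green torus was at about (4.6, 2.1) and moved to about (7.8, 4.4).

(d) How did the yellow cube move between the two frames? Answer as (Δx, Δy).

(0.2, -1.2)

The yellow cube started near (1.0, 8.2) and ended near (1.2, 7.0).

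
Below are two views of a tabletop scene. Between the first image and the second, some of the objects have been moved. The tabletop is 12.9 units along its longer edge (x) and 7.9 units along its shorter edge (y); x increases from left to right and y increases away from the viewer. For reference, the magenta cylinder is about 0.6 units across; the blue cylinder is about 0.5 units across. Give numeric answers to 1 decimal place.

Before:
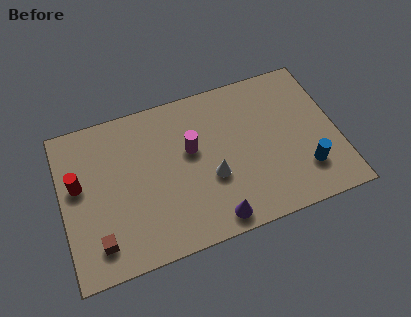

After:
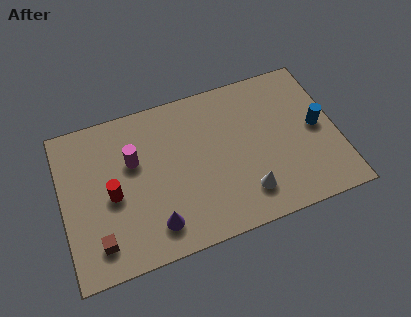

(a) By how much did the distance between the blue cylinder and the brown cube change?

+1.1

They were about 9.7 units apart before and 10.8 after — 1.1 units further apart.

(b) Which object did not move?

the brown cube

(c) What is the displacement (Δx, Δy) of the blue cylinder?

(0.8, 2.0)

From the two frames, the blue cylinder sits at roughly (11.2, 2.0) before and (12.0, 4.0) after.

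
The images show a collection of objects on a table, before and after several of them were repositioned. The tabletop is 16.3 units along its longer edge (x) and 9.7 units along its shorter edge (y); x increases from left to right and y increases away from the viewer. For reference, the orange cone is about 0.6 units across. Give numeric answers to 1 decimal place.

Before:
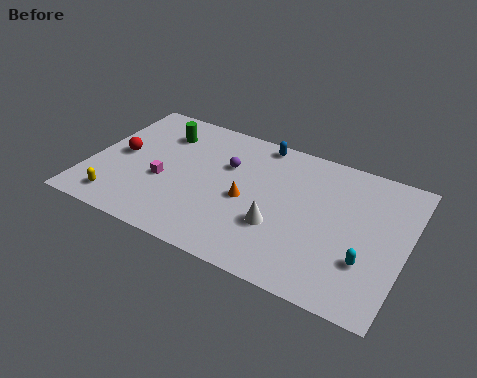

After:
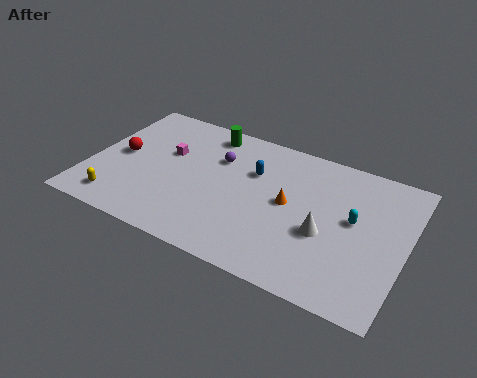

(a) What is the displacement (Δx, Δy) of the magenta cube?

(-0.1, 2.1)

The magenta cube started near (3.9, 3.9) and ended near (3.8, 6.0).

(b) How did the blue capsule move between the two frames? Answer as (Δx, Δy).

(0.0, -2.3)

The blue capsule started near (8.3, 8.8) and ended near (8.3, 6.5).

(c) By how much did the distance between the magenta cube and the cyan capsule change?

-0.8

Before: roughly 10.6 units apart; after: 9.8. That's 0.8 units closer together.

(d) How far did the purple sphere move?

0.6

The purple sphere was near (6.9, 6.4) before and (6.4, 6.7) after, so it travelled √(0.5² + 0.3²) ≈ 0.6 units.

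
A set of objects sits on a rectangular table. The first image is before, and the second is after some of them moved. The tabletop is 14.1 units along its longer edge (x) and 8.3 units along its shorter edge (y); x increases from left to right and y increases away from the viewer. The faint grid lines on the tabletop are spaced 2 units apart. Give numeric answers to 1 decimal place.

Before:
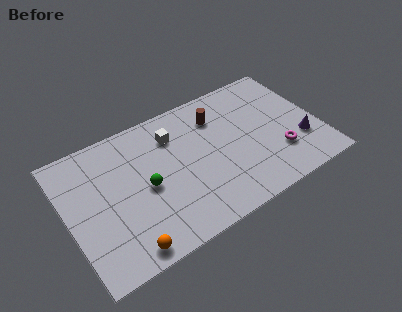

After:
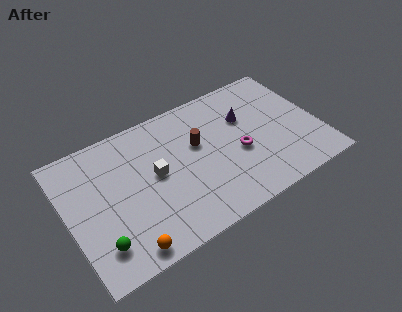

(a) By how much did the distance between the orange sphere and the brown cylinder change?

-1.8

They were about 8.1 units apart before and 6.3 after — 1.8 units closer together.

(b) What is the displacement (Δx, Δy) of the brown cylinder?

(-1.3, -1.2)

The brown cylinder started near (8.7, 6.3) and ended near (7.4, 5.1).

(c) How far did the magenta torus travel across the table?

2.4

The magenta torus moved from about (11.6, 2.4) to (9.5, 3.5), a distance of √(2.1² + 1.1²) ≈ 2.4.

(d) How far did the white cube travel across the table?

2.3

The white cube was near (6.2, 6.3) before and (4.9, 4.4) after, so it travelled √(1.3² + 1.9²) ≈ 2.3 units.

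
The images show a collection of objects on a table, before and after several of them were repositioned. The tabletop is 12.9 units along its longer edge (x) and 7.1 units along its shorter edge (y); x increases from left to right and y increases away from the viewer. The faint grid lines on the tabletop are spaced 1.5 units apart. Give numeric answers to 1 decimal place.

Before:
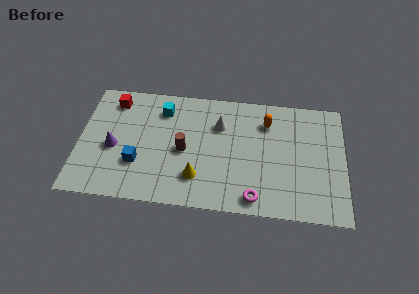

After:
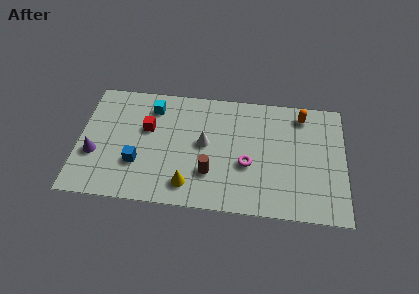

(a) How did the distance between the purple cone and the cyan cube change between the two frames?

+0.7

They were about 3.4 units apart before and 4.1 after — 0.7 units further apart.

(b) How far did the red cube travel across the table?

2.3

From (1.6, 5.9) to (3.3, 4.4), the red cube covered √(1.7² + 1.5²) ≈ 2.3 units.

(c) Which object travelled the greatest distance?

the red cube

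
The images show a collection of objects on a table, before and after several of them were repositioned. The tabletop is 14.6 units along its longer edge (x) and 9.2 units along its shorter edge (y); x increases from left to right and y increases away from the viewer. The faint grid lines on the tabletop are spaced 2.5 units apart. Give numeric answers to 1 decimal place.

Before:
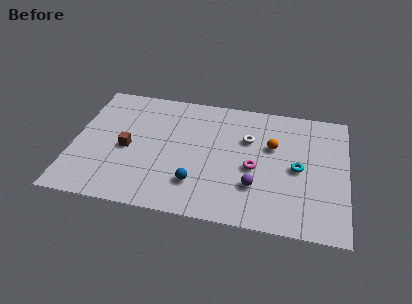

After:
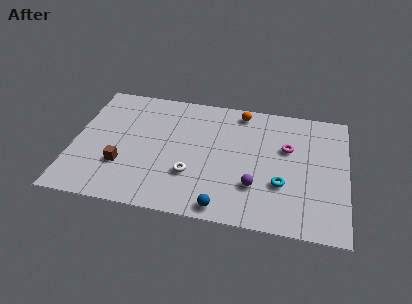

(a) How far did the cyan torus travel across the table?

1.5

The cyan torus was near (12.0, 4.4) before and (11.2, 3.1) after, so it travelled √(0.8² + 1.3²) ≈ 1.5 units.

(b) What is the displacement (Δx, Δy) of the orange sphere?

(-1.8, 2.3)

From the two frames, the orange sphere sits at roughly (10.6, 5.8) before and (8.8, 8.1) after.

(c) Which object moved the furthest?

the white torus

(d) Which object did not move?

the purple sphere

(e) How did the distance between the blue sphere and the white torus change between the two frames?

-1.9

Before: roughly 4.6 units apart; after: 2.7. That's 1.9 units closer together.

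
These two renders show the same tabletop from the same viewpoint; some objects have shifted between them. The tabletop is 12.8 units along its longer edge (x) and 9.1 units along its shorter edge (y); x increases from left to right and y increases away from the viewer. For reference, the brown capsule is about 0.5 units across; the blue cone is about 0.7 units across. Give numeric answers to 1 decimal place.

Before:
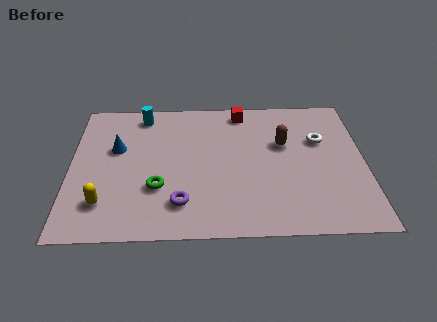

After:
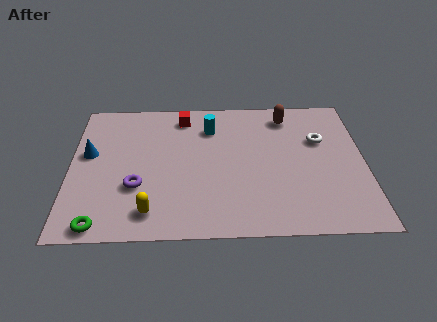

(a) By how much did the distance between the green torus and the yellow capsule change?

-0.3

They were about 2.5 units apart before and 2.2 after — 0.3 units closer together.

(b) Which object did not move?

the white torus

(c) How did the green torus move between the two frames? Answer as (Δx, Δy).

(-2.4, -2.2)

The green torus started near (3.8, 3.0) and ended near (1.4, 0.8).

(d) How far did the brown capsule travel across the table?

1.9

The brown capsule was near (9.3, 5.7) before and (9.5, 7.6) after, so it travelled √(0.2² + 1.9²) ≈ 1.9 units.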